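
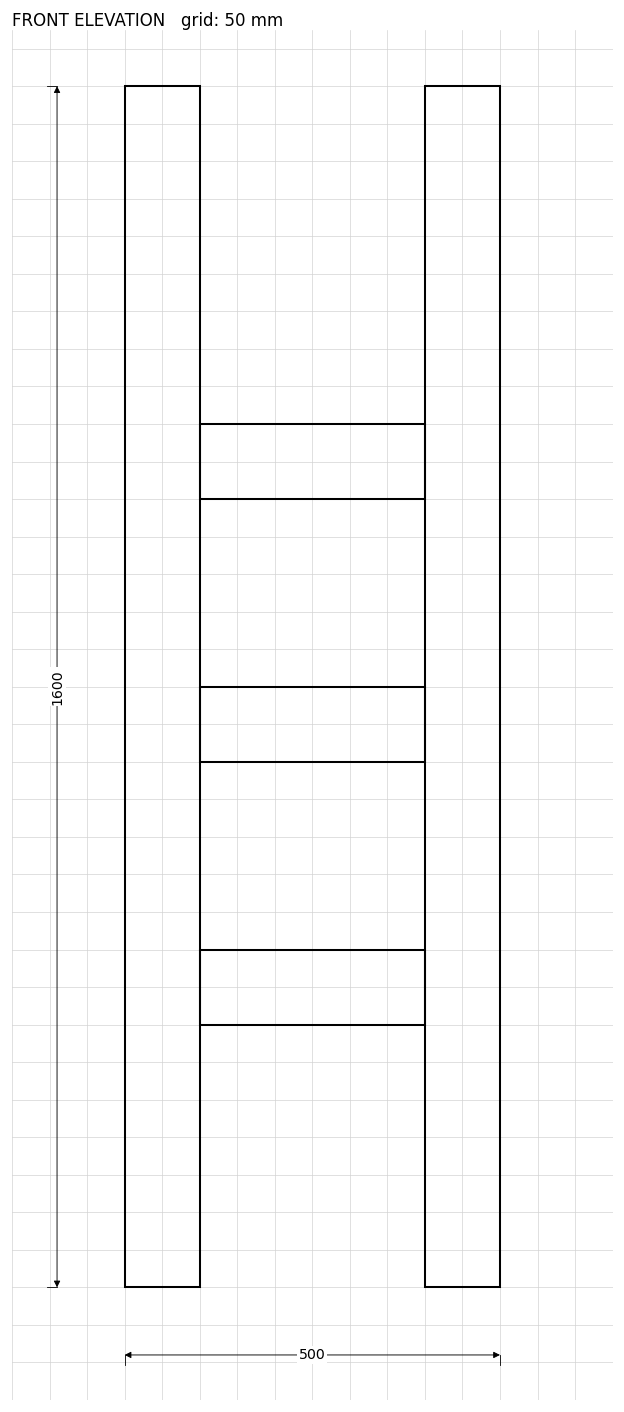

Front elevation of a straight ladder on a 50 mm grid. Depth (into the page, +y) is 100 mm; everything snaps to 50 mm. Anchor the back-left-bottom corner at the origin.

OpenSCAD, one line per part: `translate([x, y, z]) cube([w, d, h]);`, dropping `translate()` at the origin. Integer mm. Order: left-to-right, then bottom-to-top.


cube([100, 100, 1600]);
translate([100, 0, 350]) cube([300, 100, 100]);
translate([100, 0, 700]) cube([300, 100, 100]);
translate([100, 0, 1050]) cube([300, 100, 100]);
translate([400, 0, 0]) cube([100, 100, 1600]);


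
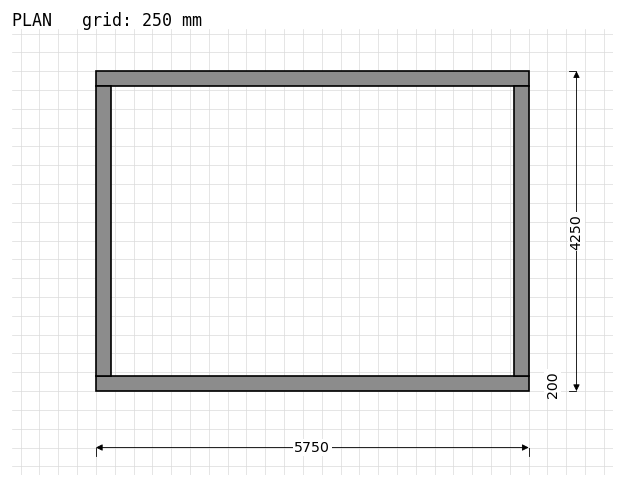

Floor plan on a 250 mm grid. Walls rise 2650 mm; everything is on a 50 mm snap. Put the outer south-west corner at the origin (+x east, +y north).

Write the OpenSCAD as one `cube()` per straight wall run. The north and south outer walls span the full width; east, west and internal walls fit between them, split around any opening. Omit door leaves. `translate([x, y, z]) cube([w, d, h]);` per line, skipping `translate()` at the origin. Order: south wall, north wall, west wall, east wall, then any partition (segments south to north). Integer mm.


cube([5750, 200, 2650]);
translate([0, 4050, 0]) cube([5750, 200, 2650]);
translate([0, 200, 0]) cube([200, 3850, 2650]);
translate([5550, 200, 0]) cube([200, 3850, 2650]);


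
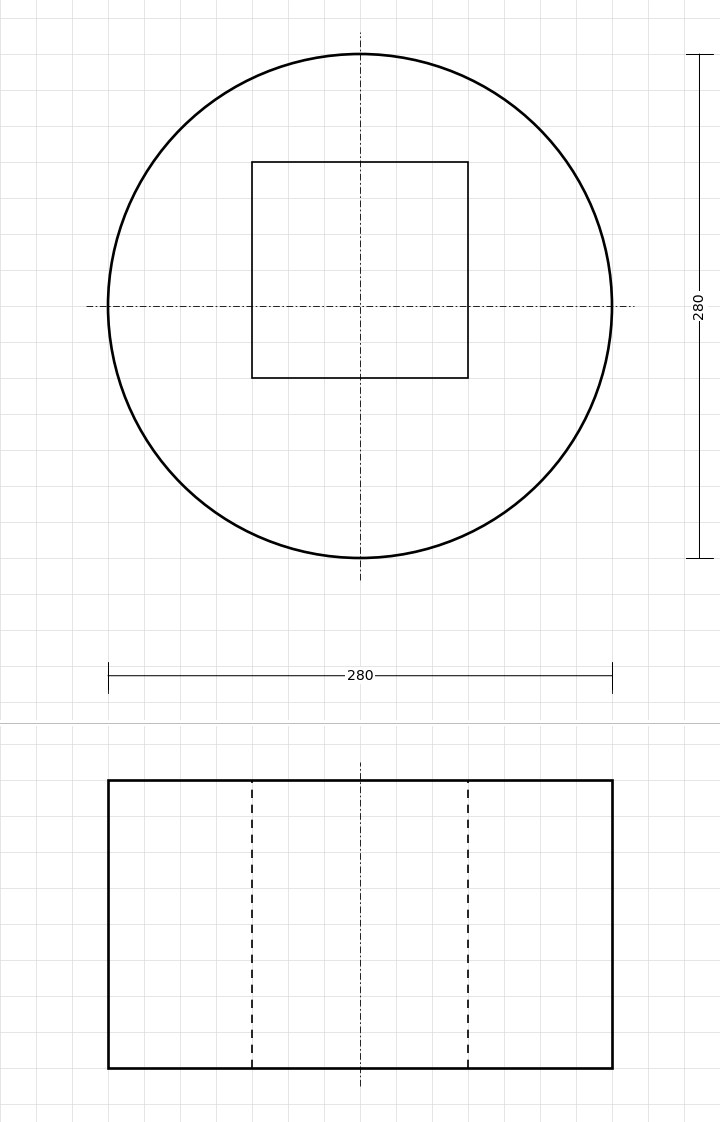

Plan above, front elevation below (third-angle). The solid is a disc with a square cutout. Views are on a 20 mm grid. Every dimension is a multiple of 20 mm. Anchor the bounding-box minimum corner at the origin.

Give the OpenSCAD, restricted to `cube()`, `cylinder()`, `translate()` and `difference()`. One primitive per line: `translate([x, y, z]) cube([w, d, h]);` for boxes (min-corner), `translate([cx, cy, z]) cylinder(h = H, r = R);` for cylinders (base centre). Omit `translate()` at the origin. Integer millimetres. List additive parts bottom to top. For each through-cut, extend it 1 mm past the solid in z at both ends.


difference() {
  translate([140, 140, 0]) cylinder(h = 160, r = 140);
  translate([80, 100, -1]) cube([120, 120, 162]);
}


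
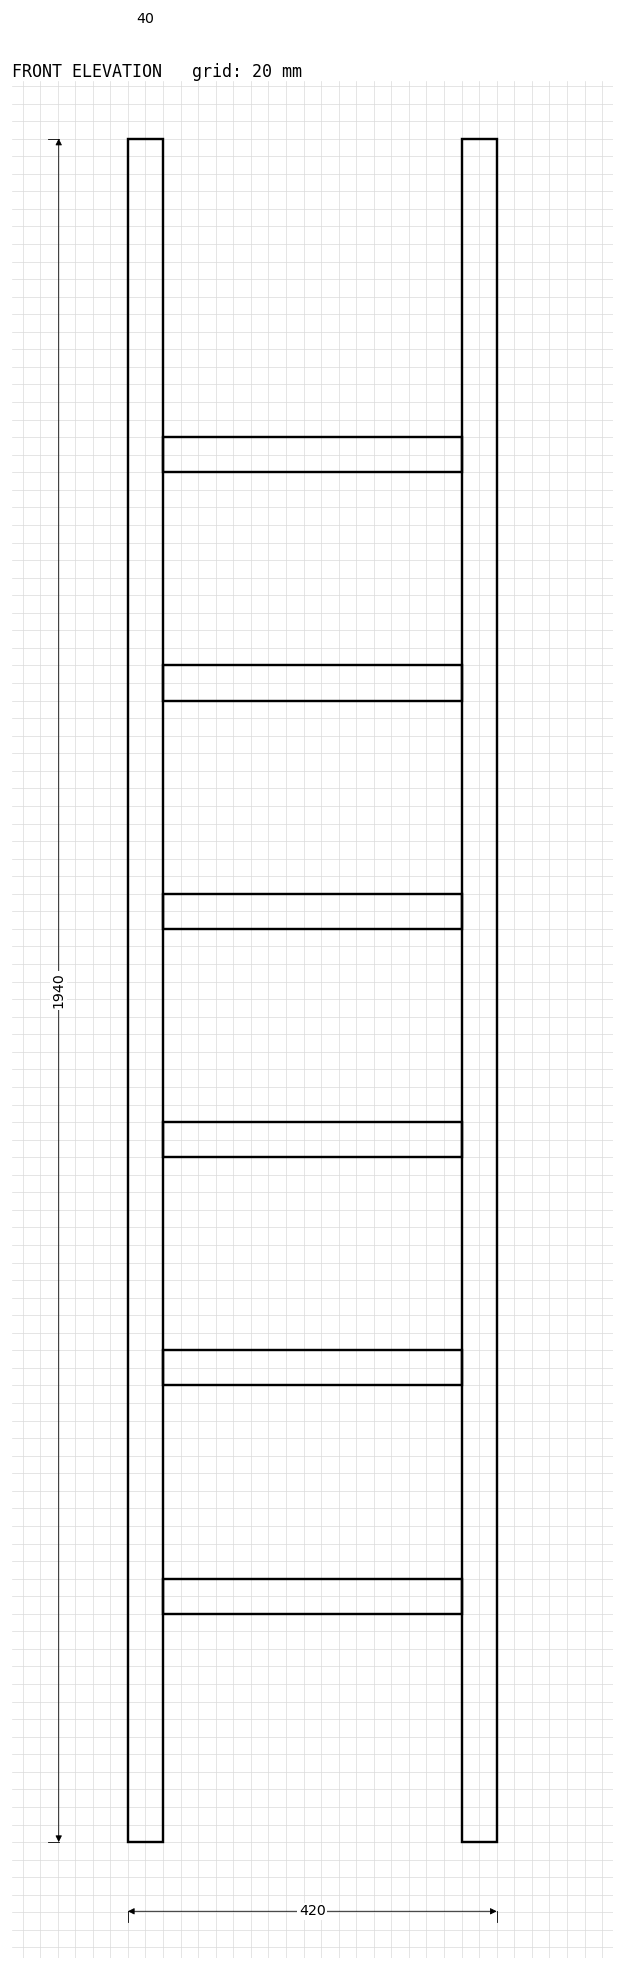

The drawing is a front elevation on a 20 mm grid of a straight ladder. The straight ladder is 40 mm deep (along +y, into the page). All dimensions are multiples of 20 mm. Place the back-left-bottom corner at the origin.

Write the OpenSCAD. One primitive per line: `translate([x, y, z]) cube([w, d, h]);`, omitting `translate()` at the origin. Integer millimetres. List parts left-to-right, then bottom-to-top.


cube([40, 40, 1940]);
translate([40, 0, 260]) cube([340, 40, 40]);
translate([40, 0, 520]) cube([340, 40, 40]);
translate([40, 0, 780]) cube([340, 40, 40]);
translate([40, 0, 1040]) cube([340, 40, 40]);
translate([40, 0, 1300]) cube([340, 40, 40]);
translate([40, 0, 1560]) cube([340, 40, 40]);
translate([380, 0, 0]) cube([40, 40, 1940]);


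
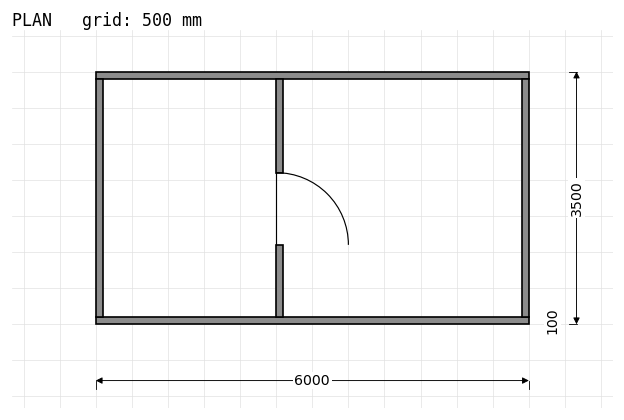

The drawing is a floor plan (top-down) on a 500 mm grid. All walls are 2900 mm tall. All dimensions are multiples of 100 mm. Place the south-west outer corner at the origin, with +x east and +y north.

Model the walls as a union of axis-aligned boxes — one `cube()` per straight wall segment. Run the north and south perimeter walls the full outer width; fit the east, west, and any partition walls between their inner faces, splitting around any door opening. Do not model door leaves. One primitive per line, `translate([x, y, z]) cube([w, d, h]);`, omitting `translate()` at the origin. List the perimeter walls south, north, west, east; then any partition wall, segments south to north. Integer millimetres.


cube([6000, 100, 2900]);
translate([0, 3400, 0]) cube([6000, 100, 2900]);
translate([0, 100, 0]) cube([100, 3300, 2900]);
translate([5900, 100, 0]) cube([100, 3300, 2900]);
translate([2500, 100, 0]) cube([100, 1000, 2900]);
translate([2500, 2100, 0]) cube([100, 1300, 2900]);


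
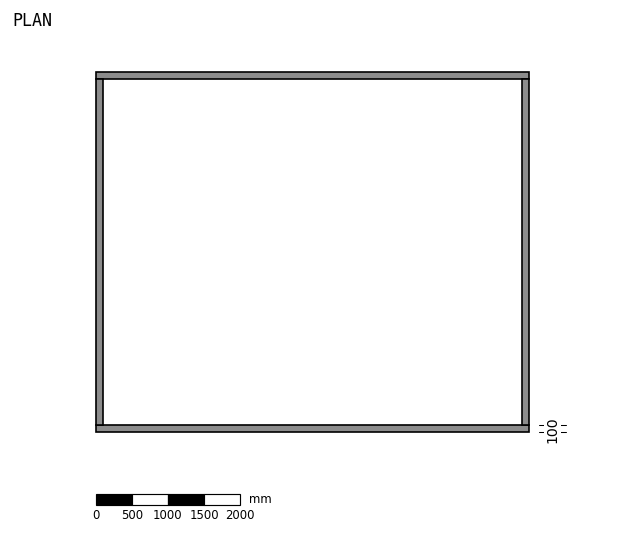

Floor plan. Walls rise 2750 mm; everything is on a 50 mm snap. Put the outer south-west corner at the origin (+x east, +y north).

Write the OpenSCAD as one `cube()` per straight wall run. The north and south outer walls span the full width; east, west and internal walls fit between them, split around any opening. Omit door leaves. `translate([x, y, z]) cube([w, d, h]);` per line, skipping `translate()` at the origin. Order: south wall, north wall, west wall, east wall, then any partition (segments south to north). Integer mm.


cube([6000, 100, 2750]);
translate([0, 4900, 0]) cube([6000, 100, 2750]);
translate([0, 100, 0]) cube([100, 4800, 2750]);
translate([5900, 100, 0]) cube([100, 4800, 2750]);


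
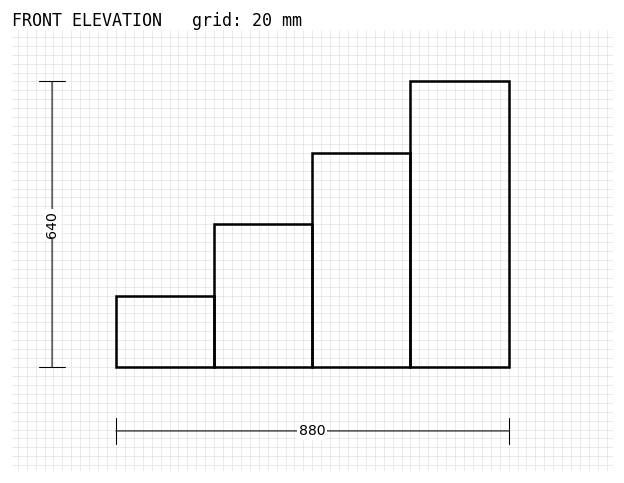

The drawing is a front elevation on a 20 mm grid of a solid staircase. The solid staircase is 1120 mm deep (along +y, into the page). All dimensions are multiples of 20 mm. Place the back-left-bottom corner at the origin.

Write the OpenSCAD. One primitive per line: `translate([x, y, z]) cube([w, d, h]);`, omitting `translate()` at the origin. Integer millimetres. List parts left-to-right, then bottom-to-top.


cube([220, 1120, 160]);
translate([220, 0, 0]) cube([220, 1120, 320]);
translate([440, 0, 0]) cube([220, 1120, 480]);
translate([660, 0, 0]) cube([220, 1120, 640]);


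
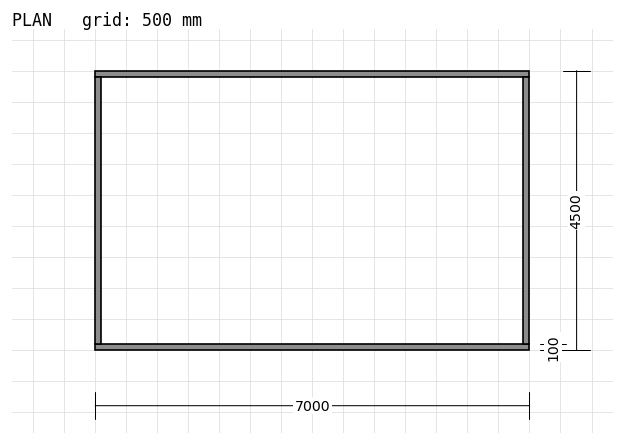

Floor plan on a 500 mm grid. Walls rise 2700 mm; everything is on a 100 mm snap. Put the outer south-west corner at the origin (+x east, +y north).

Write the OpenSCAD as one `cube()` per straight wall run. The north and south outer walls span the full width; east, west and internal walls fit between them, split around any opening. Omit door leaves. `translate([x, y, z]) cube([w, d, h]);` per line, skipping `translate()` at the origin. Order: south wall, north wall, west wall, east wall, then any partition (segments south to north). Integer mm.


cube([7000, 100, 2700]);
translate([0, 4400, 0]) cube([7000, 100, 2700]);
translate([0, 100, 0]) cube([100, 4300, 2700]);
translate([6900, 100, 0]) cube([100, 4300, 2700]);


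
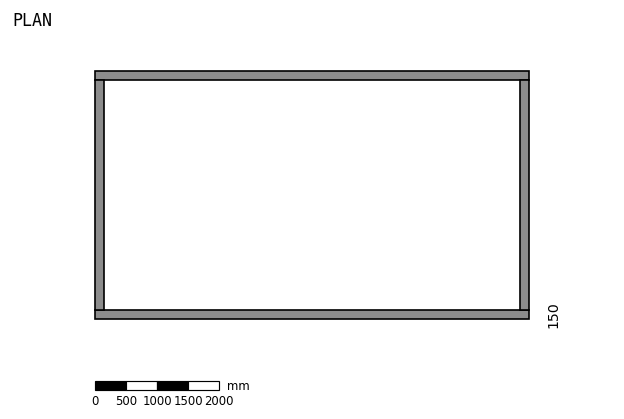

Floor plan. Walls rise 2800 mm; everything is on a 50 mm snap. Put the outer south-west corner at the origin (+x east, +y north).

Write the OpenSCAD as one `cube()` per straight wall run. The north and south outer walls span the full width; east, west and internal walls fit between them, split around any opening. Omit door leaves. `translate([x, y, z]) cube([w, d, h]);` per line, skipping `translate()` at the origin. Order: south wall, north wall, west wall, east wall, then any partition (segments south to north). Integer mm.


cube([7000, 150, 2800]);
translate([0, 3850, 0]) cube([7000, 150, 2800]);
translate([0, 150, 0]) cube([150, 3700, 2800]);
translate([6850, 150, 0]) cube([150, 3700, 2800]);


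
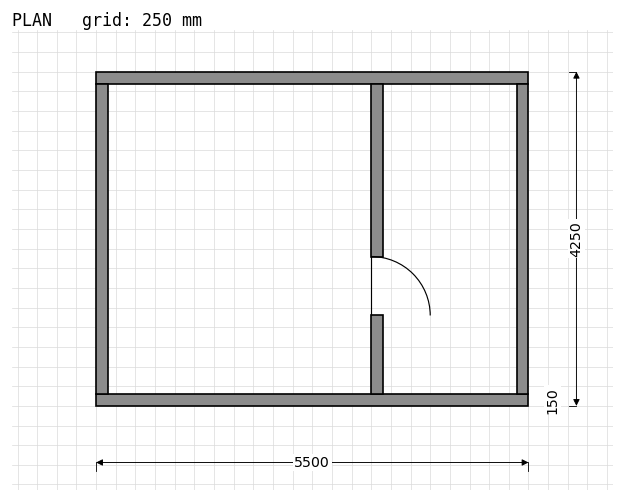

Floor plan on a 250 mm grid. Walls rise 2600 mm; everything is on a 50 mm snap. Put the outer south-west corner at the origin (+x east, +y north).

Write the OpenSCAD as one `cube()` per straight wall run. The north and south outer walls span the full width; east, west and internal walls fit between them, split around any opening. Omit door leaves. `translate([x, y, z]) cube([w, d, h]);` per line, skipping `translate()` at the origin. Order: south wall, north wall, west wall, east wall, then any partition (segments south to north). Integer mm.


cube([5500, 150, 2600]);
translate([0, 4100, 0]) cube([5500, 150, 2600]);
translate([0, 150, 0]) cube([150, 3950, 2600]);
translate([5350, 150, 0]) cube([150, 3950, 2600]);
translate([3500, 150, 0]) cube([150, 1000, 2600]);
translate([3500, 1900, 0]) cube([150, 2200, 2600]);


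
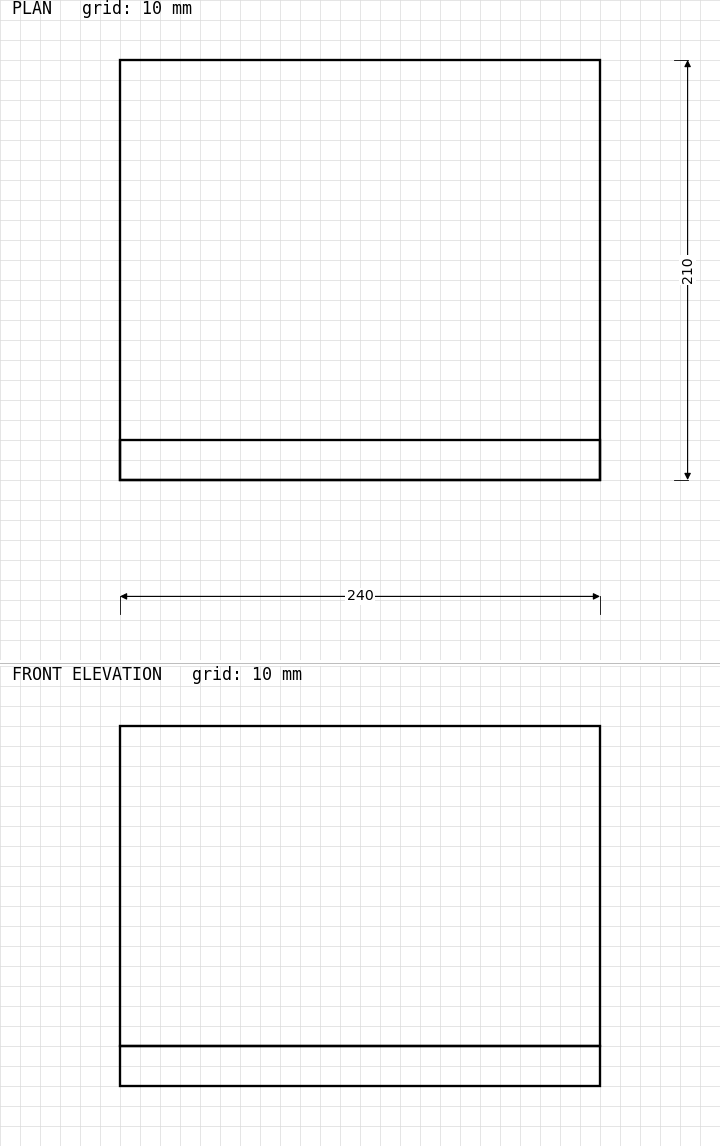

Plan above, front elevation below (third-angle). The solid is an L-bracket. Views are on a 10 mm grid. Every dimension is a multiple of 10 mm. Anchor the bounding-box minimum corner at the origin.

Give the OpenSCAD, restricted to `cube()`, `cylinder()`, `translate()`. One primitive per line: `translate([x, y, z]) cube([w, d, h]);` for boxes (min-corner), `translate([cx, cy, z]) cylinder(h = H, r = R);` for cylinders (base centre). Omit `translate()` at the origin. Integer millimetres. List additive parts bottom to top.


cube([240, 210, 20]);
translate([0, 0, 20]) cube([240, 20, 160]);


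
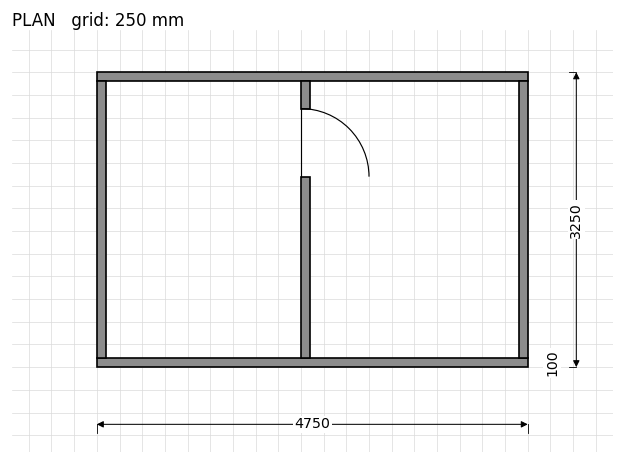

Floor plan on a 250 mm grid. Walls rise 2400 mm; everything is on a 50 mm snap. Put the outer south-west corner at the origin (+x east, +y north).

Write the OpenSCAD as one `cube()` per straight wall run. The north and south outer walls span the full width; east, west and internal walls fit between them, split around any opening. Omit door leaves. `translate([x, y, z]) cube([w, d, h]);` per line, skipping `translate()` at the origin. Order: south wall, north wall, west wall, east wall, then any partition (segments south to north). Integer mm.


cube([4750, 100, 2400]);
translate([0, 3150, 0]) cube([4750, 100, 2400]);
translate([0, 100, 0]) cube([100, 3050, 2400]);
translate([4650, 100, 0]) cube([100, 3050, 2400]);
translate([2250, 100, 0]) cube([100, 2000, 2400]);
translate([2250, 2850, 0]) cube([100, 300, 2400]);


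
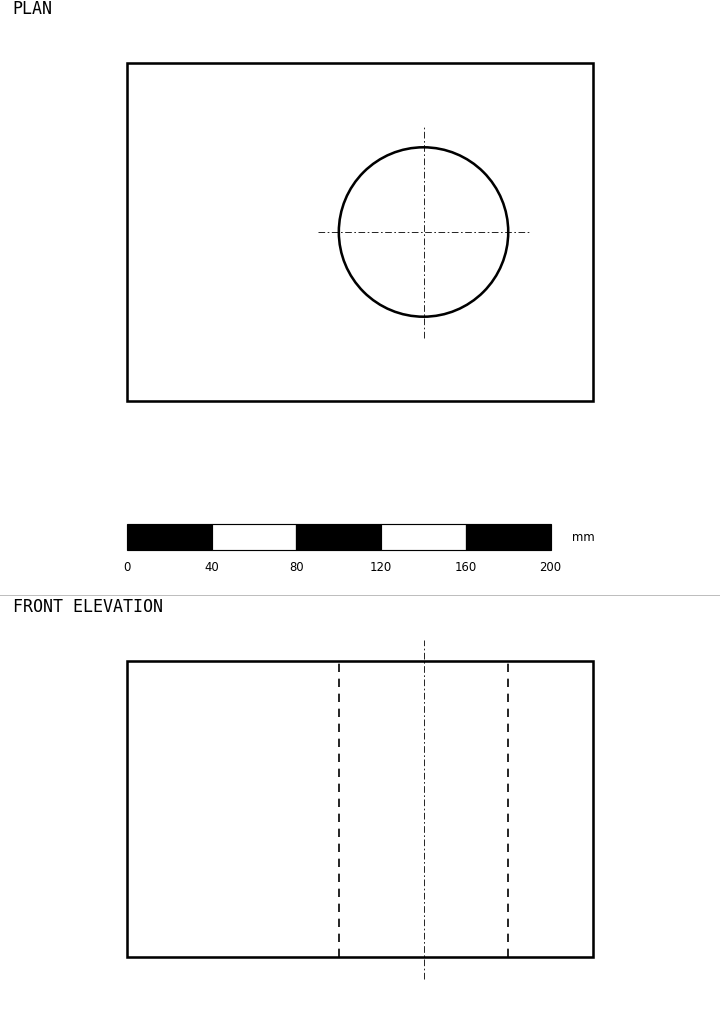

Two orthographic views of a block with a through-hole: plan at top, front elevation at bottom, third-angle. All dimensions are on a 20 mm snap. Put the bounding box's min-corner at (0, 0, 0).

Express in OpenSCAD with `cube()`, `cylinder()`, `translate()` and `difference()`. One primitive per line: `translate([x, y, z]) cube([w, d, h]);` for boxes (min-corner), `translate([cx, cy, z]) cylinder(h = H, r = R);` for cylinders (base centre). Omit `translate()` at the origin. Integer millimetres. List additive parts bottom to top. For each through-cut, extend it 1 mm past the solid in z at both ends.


difference() {
  cube([220, 160, 140]);
  translate([140, 80, -1]) cylinder(h = 142, r = 40);
}


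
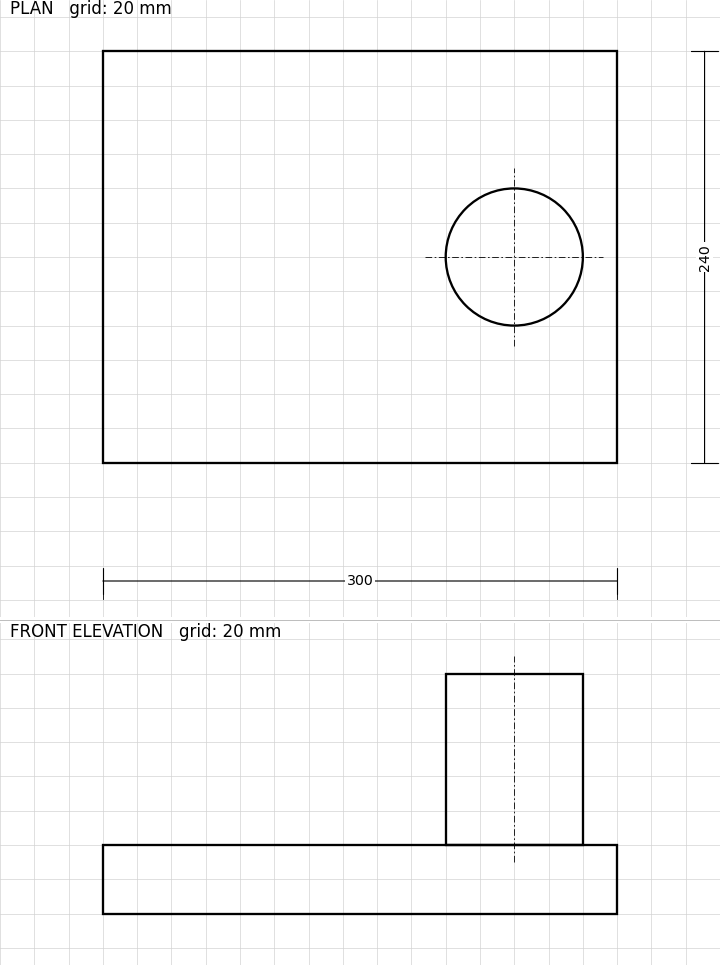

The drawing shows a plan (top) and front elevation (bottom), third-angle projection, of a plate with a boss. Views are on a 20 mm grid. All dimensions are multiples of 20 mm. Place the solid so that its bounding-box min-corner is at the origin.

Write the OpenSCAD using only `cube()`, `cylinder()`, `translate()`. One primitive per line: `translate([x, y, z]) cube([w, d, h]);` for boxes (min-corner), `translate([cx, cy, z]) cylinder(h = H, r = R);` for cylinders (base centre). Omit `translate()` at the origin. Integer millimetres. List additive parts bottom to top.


cube([300, 240, 40]);
translate([240, 120, 40]) cylinder(h = 100, r = 40);


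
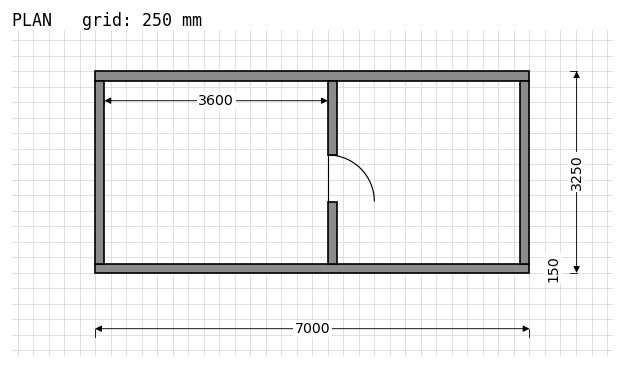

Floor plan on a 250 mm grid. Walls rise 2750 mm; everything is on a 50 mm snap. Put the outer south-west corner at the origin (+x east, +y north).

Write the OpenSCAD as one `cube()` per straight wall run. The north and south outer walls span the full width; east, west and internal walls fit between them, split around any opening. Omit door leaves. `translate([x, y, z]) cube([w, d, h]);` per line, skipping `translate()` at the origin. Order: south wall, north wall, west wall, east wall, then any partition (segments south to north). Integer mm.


cube([7000, 150, 2750]);
translate([0, 3100, 0]) cube([7000, 150, 2750]);
translate([0, 150, 0]) cube([150, 2950, 2750]);
translate([6850, 150, 0]) cube([150, 2950, 2750]);
translate([3750, 150, 0]) cube([150, 1000, 2750]);
translate([3750, 1900, 0]) cube([150, 1200, 2750]);


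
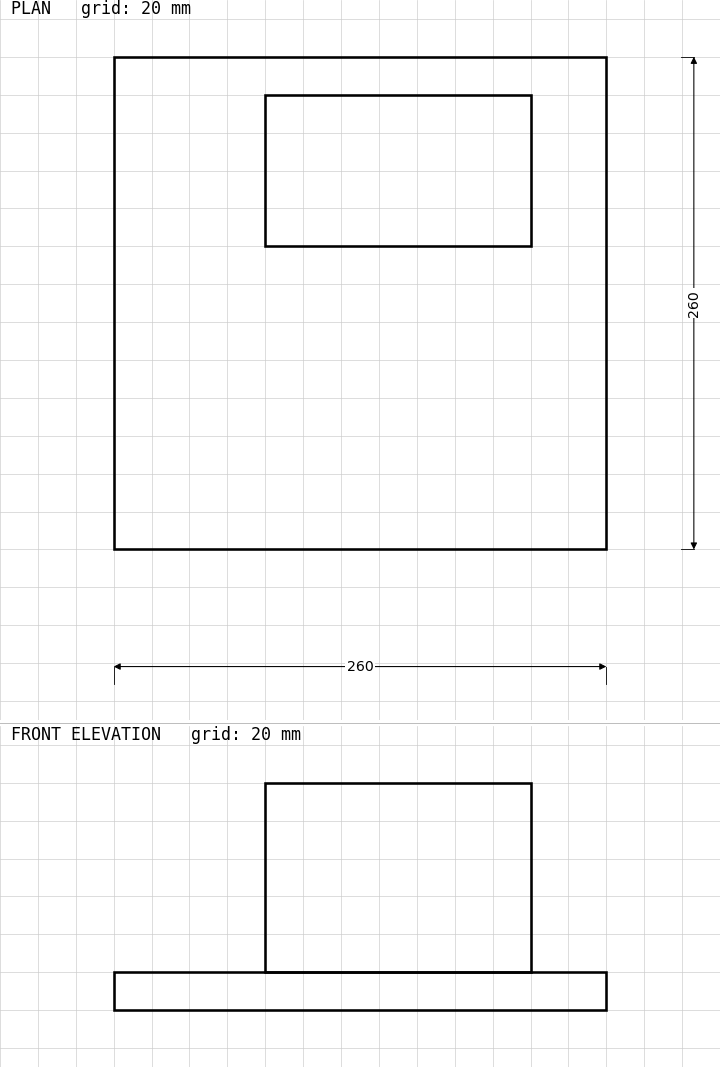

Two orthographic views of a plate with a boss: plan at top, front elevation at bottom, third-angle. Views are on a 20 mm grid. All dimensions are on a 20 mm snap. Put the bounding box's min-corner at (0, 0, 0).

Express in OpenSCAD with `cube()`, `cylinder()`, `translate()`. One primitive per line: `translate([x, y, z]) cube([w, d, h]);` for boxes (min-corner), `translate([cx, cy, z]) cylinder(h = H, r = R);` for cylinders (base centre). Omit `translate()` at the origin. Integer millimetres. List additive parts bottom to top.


cube([260, 260, 20]);
translate([80, 160, 20]) cube([140, 80, 100]);


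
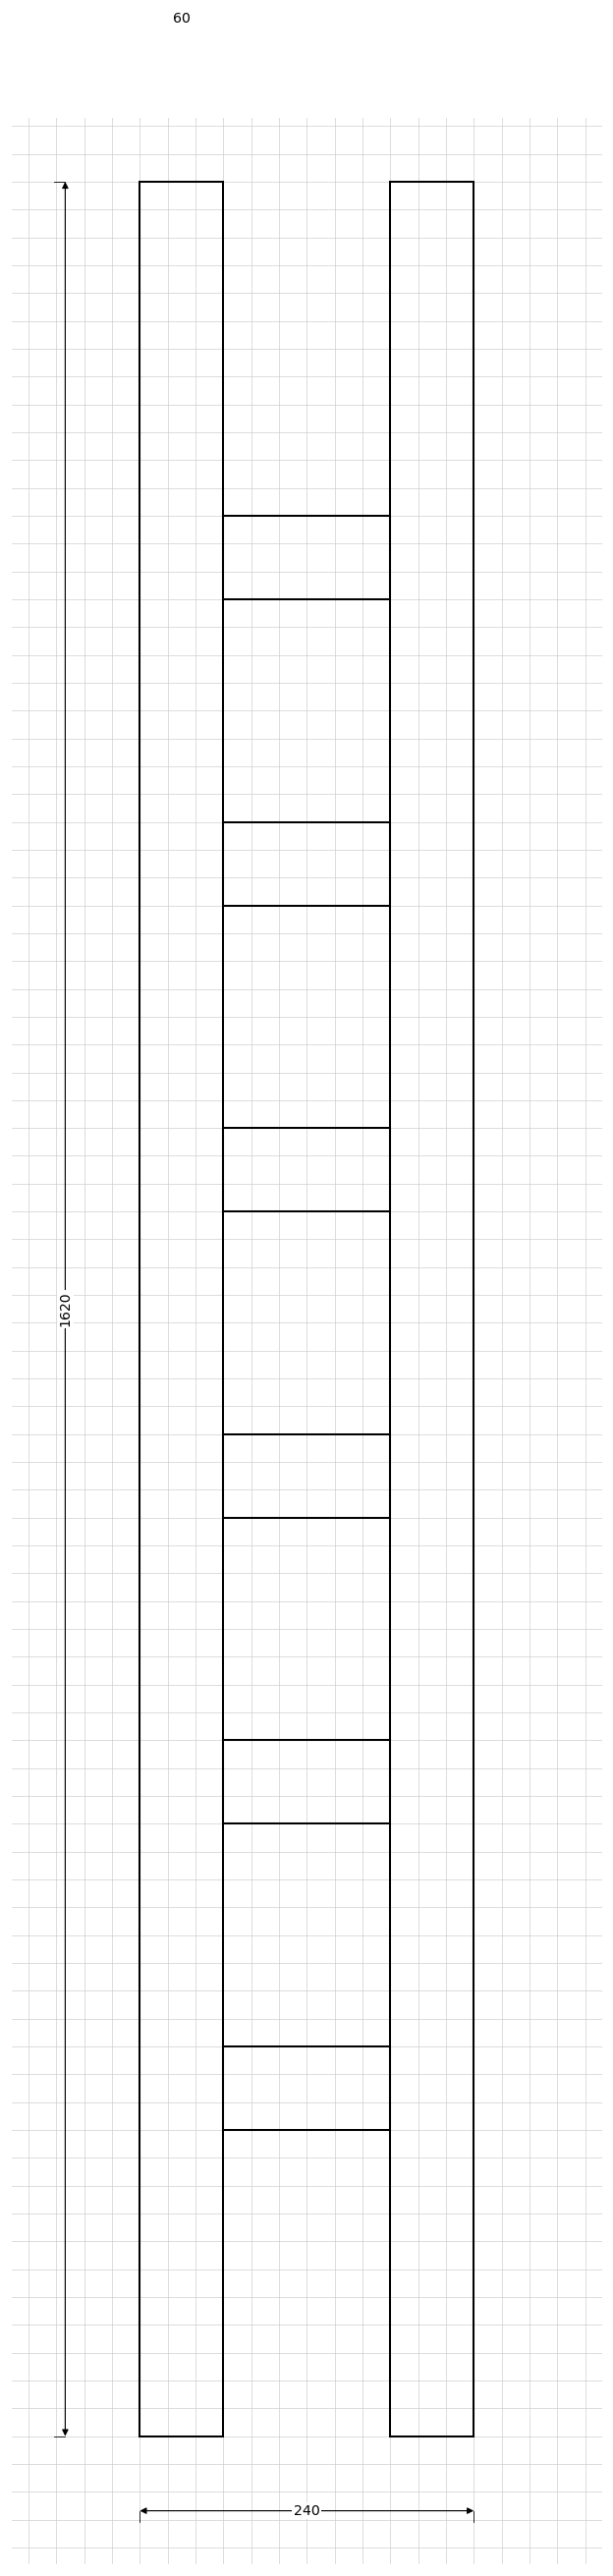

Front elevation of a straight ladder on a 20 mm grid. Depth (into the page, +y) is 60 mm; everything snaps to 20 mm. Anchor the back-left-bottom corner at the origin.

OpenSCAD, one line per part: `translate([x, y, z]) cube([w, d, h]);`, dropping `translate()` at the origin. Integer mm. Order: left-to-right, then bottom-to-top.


cube([60, 60, 1620]);
translate([60, 0, 220]) cube([120, 60, 60]);
translate([60, 0, 440]) cube([120, 60, 60]);
translate([60, 0, 660]) cube([120, 60, 60]);
translate([60, 0, 880]) cube([120, 60, 60]);
translate([60, 0, 1100]) cube([120, 60, 60]);
translate([60, 0, 1320]) cube([120, 60, 60]);
translate([180, 0, 0]) cube([60, 60, 1620]);


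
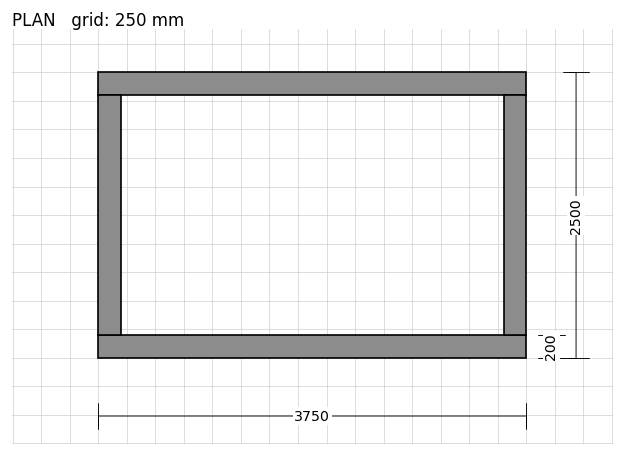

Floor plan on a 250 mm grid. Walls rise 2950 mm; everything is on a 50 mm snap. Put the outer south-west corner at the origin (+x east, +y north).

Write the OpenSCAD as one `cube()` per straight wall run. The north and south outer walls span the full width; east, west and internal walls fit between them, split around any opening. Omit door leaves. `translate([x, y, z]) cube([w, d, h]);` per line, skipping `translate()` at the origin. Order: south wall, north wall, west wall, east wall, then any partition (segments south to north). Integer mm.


cube([3750, 200, 2950]);
translate([0, 2300, 0]) cube([3750, 200, 2950]);
translate([0, 200, 0]) cube([200, 2100, 2950]);
translate([3550, 200, 0]) cube([200, 2100, 2950]);


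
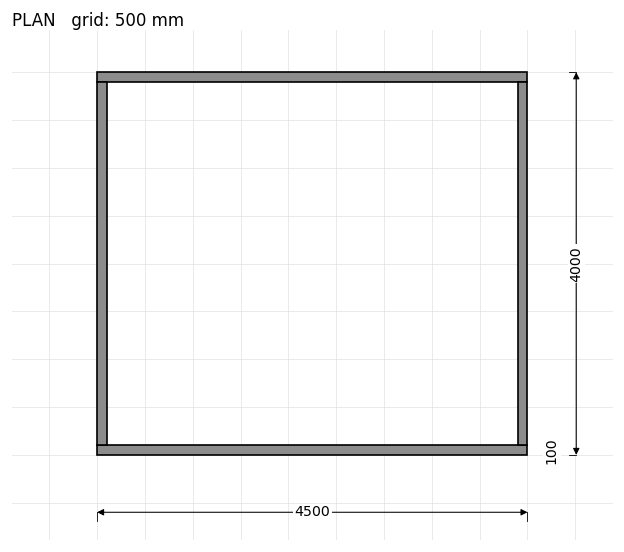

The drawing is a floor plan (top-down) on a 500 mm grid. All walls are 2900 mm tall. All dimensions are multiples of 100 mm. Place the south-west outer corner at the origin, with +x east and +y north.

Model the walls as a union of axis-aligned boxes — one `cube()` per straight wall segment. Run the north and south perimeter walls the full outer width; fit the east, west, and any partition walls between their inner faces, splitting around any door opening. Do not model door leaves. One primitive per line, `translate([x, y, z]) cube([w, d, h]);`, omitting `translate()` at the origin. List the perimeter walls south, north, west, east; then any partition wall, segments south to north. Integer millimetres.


cube([4500, 100, 2900]);
translate([0, 3900, 0]) cube([4500, 100, 2900]);
translate([0, 100, 0]) cube([100, 3800, 2900]);
translate([4400, 100, 0]) cube([100, 3800, 2900]);


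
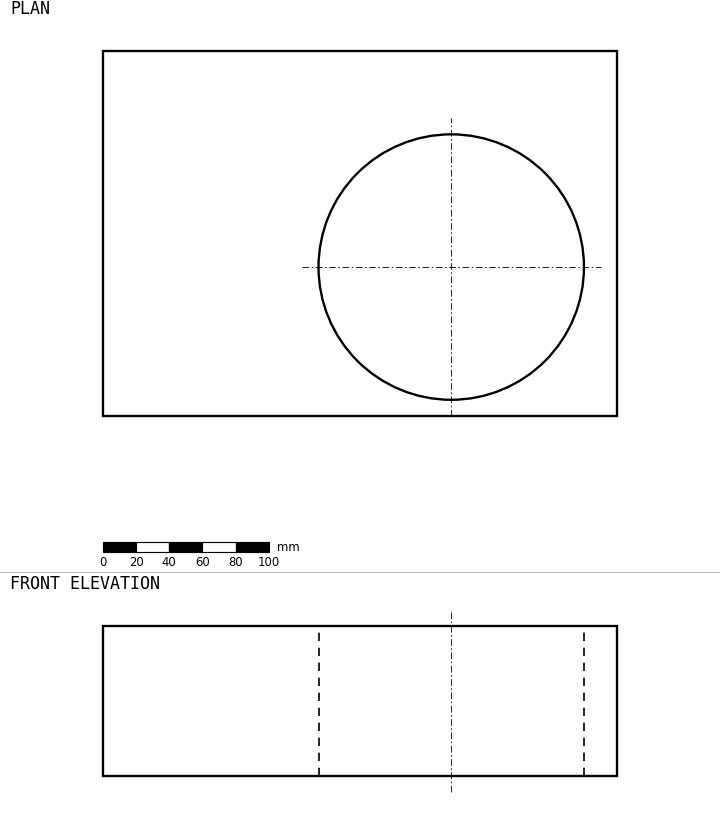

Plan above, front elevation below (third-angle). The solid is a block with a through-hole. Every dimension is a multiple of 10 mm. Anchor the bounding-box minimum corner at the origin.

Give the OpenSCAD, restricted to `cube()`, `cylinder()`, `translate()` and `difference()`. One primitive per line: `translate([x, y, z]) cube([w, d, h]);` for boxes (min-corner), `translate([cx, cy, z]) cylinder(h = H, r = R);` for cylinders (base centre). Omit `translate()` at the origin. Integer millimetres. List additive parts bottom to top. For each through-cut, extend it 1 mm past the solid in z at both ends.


difference() {
  cube([310, 220, 90]);
  translate([210, 90, -1]) cylinder(h = 92, r = 80);
}


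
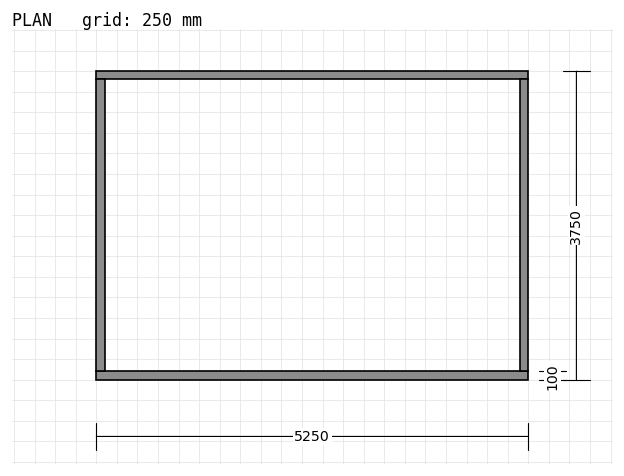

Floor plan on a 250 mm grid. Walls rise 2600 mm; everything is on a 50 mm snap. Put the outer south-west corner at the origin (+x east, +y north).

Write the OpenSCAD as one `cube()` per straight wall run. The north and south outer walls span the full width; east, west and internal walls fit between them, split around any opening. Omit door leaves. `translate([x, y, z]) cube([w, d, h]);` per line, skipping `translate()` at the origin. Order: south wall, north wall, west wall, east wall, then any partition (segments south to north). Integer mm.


cube([5250, 100, 2600]);
translate([0, 3650, 0]) cube([5250, 100, 2600]);
translate([0, 100, 0]) cube([100, 3550, 2600]);
translate([5150, 100, 0]) cube([100, 3550, 2600]);


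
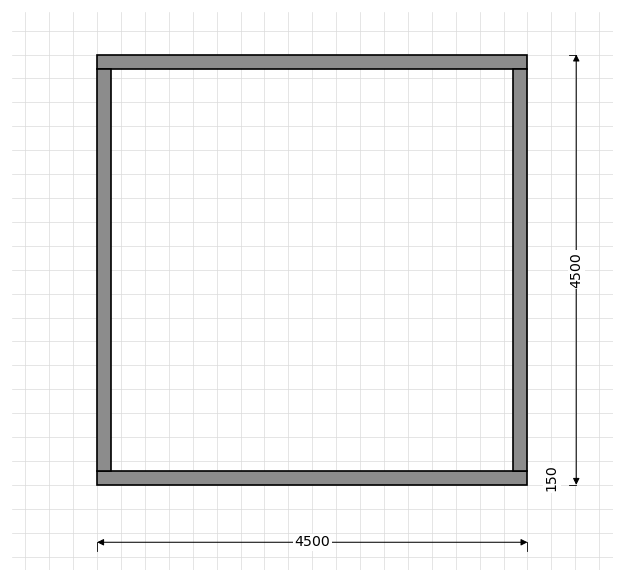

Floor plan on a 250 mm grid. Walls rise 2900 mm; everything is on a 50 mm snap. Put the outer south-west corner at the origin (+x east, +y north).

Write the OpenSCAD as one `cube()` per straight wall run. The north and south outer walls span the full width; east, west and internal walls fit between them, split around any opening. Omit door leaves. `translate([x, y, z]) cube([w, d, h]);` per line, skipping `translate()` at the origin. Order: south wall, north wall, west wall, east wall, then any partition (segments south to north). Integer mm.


cube([4500, 150, 2900]);
translate([0, 4350, 0]) cube([4500, 150, 2900]);
translate([0, 150, 0]) cube([150, 4200, 2900]);
translate([4350, 150, 0]) cube([150, 4200, 2900]);


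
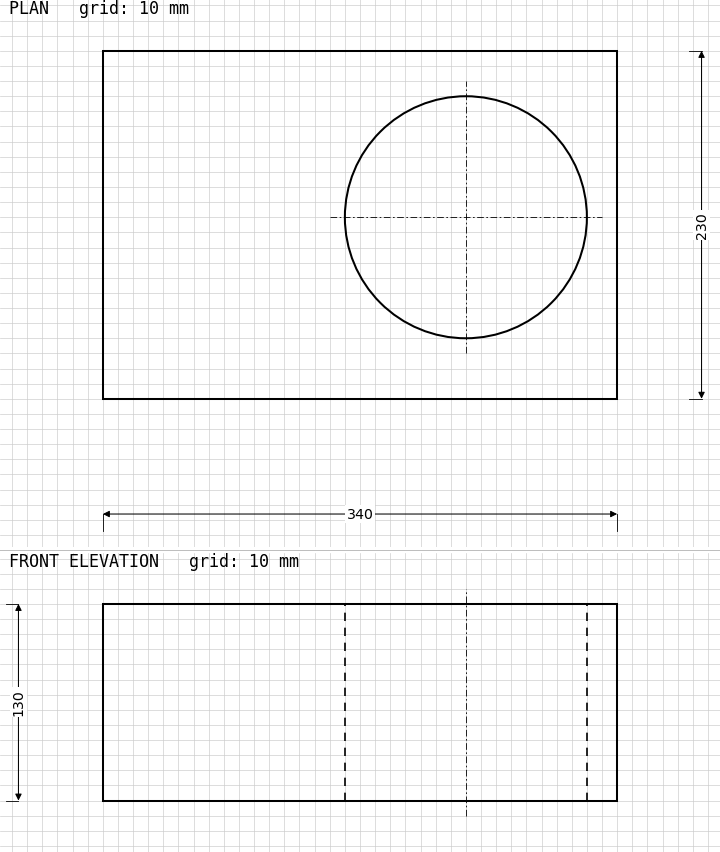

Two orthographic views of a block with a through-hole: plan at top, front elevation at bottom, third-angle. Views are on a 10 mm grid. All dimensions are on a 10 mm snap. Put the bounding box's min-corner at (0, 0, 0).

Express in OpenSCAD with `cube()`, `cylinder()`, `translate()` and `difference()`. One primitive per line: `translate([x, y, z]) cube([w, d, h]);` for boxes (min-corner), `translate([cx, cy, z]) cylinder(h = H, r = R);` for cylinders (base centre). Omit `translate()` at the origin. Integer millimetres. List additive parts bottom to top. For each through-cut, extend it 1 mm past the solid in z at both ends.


difference() {
  cube([340, 230, 130]);
  translate([240, 120, -1]) cylinder(h = 132, r = 80);
}


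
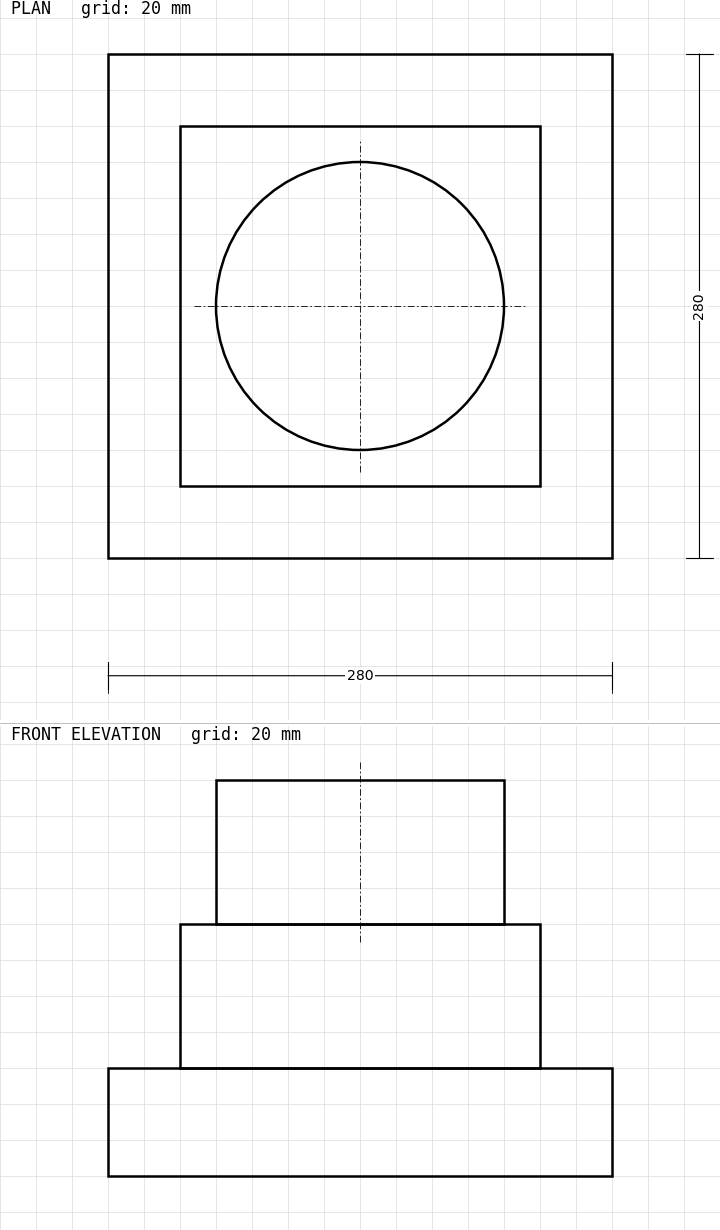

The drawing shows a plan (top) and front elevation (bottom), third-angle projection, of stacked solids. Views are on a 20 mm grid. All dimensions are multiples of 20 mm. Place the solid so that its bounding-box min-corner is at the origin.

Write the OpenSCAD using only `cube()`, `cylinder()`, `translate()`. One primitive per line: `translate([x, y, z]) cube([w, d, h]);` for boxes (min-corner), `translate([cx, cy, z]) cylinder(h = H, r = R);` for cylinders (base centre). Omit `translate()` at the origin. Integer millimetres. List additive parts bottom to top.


cube([280, 280, 60]);
translate([40, 40, 60]) cube([200, 200, 80]);
translate([140, 140, 140]) cylinder(h = 80, r = 80);


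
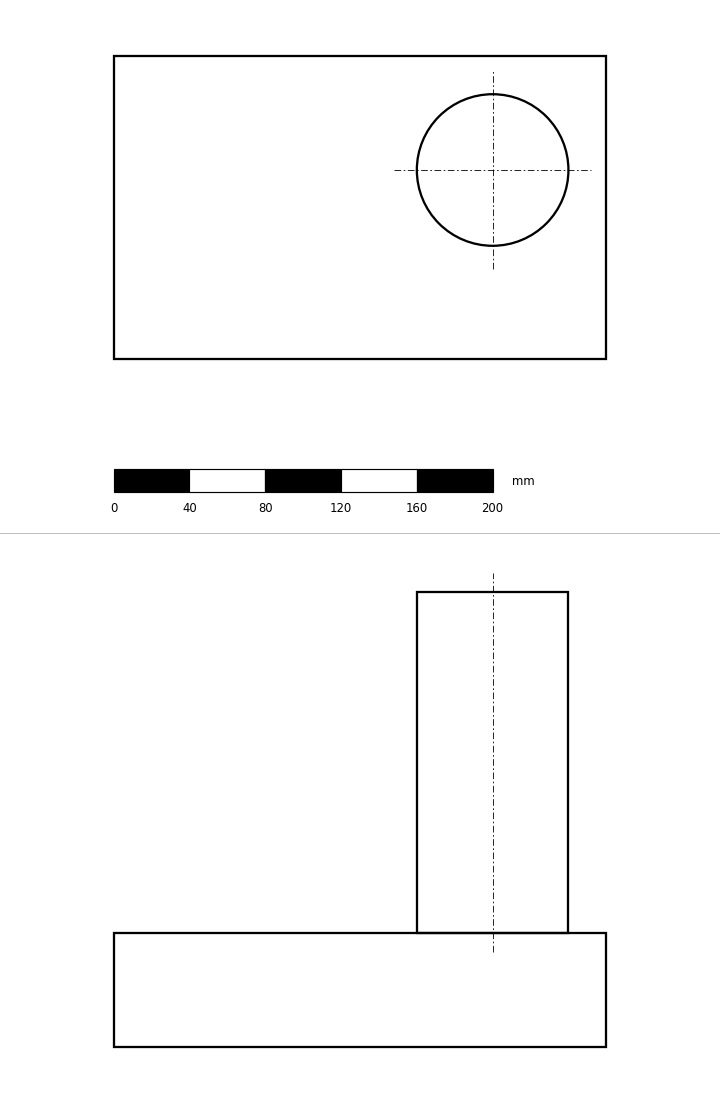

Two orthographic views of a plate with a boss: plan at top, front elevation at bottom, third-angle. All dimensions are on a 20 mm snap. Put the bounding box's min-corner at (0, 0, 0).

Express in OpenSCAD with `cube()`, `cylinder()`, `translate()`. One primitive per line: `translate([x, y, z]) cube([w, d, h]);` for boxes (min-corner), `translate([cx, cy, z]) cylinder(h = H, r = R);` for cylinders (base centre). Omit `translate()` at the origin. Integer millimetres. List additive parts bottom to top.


cube([260, 160, 60]);
translate([200, 100, 60]) cylinder(h = 180, r = 40);


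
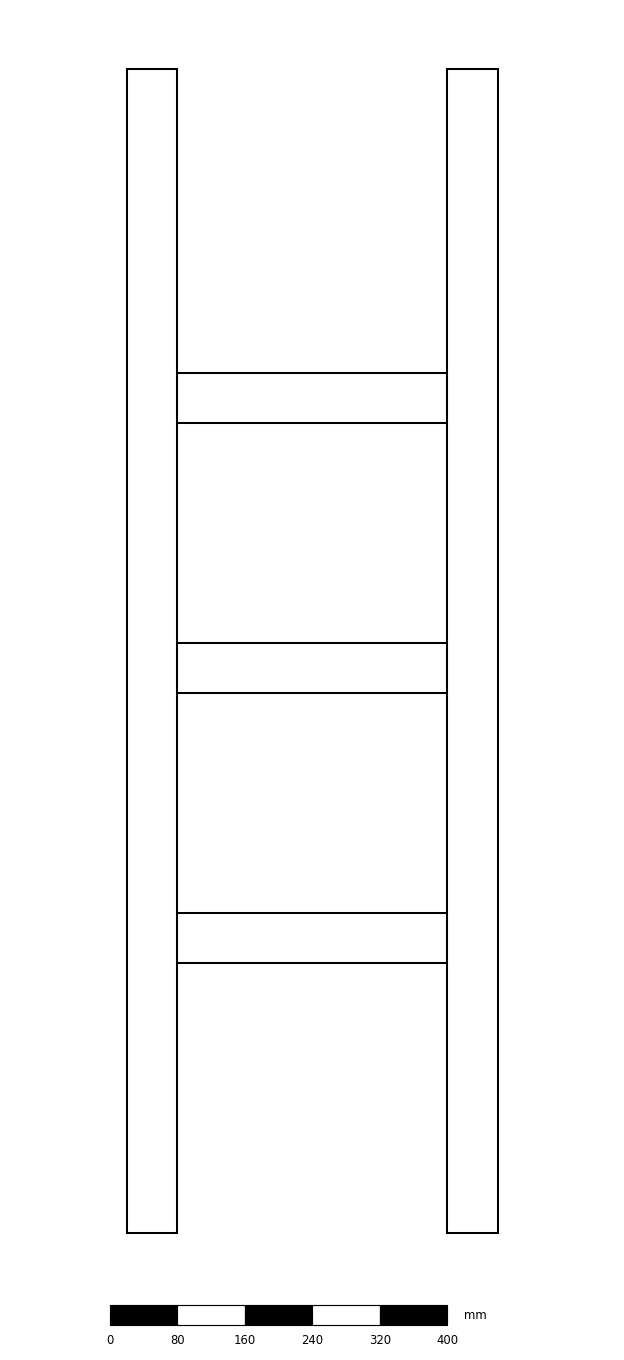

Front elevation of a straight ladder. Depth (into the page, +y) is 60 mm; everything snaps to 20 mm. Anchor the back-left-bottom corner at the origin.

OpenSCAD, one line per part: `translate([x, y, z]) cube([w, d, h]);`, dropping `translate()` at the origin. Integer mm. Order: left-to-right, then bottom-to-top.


cube([60, 60, 1380]);
translate([60, 0, 320]) cube([320, 60, 60]);
translate([60, 0, 640]) cube([320, 60, 60]);
translate([60, 0, 960]) cube([320, 60, 60]);
translate([380, 0, 0]) cube([60, 60, 1380]);


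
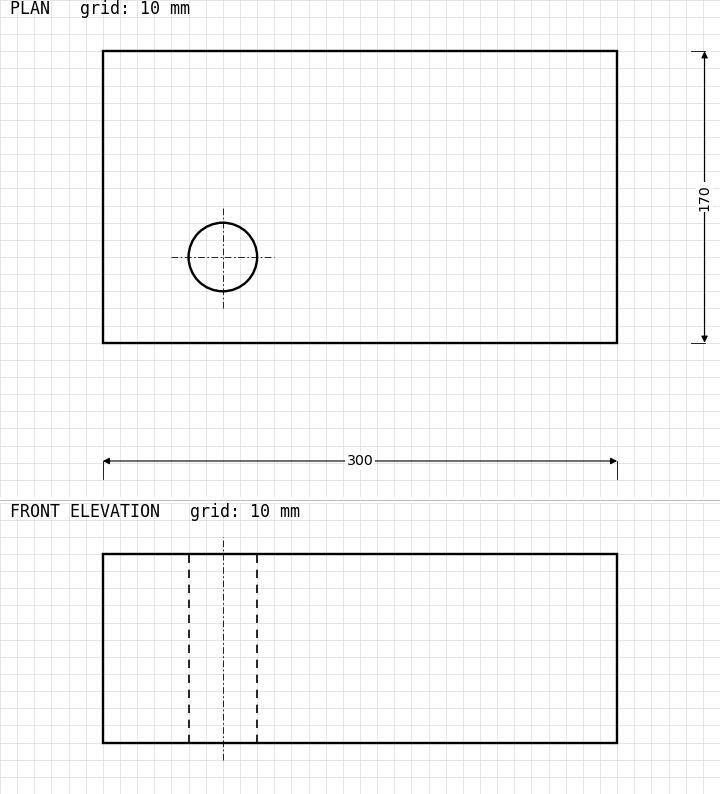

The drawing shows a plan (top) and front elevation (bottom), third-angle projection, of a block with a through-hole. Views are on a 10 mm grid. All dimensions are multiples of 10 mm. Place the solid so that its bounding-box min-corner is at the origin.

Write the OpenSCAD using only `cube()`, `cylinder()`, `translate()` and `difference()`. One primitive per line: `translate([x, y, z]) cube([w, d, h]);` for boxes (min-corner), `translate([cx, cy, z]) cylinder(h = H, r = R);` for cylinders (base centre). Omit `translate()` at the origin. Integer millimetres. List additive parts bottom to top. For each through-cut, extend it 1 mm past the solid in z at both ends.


difference() {
  cube([300, 170, 110]);
  translate([70, 50, -1]) cylinder(h = 112, r = 20);
}


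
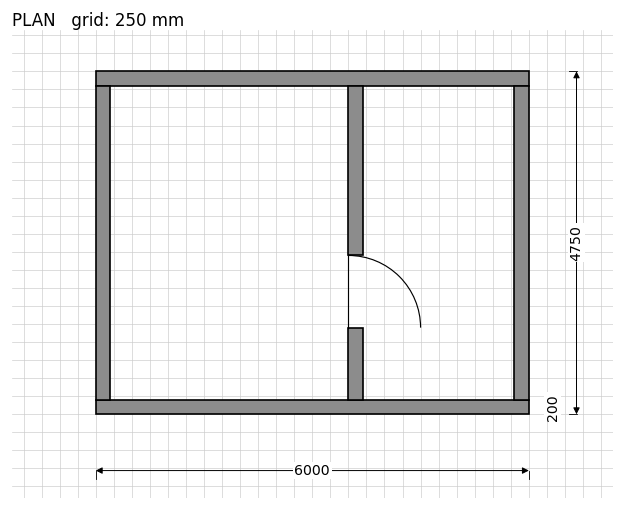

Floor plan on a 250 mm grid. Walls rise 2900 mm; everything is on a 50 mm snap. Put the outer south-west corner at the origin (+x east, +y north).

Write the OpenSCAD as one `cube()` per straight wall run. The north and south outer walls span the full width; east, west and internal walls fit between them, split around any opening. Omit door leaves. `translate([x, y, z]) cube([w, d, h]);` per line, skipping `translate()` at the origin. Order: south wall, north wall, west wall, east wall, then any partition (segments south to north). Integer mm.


cube([6000, 200, 2900]);
translate([0, 4550, 0]) cube([6000, 200, 2900]);
translate([0, 200, 0]) cube([200, 4350, 2900]);
translate([5800, 200, 0]) cube([200, 4350, 2900]);
translate([3500, 200, 0]) cube([200, 1000, 2900]);
translate([3500, 2200, 0]) cube([200, 2350, 2900]);


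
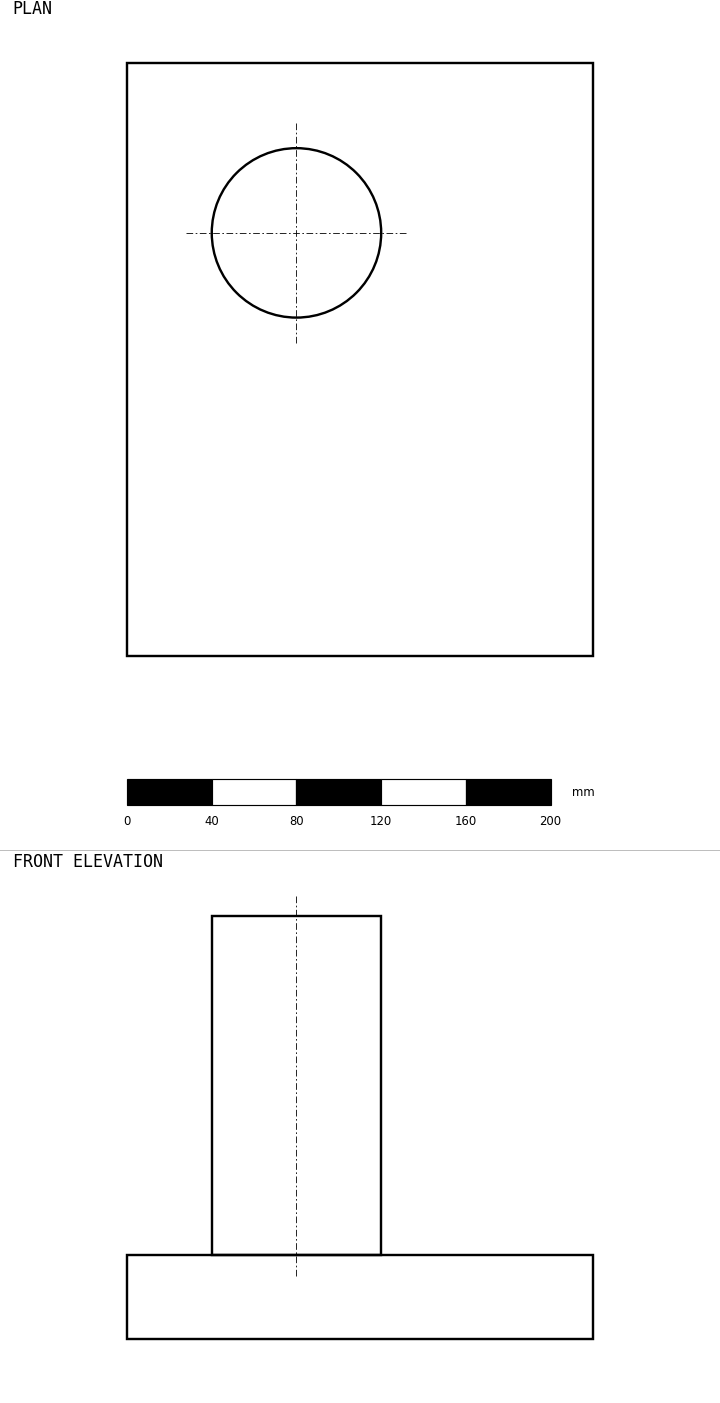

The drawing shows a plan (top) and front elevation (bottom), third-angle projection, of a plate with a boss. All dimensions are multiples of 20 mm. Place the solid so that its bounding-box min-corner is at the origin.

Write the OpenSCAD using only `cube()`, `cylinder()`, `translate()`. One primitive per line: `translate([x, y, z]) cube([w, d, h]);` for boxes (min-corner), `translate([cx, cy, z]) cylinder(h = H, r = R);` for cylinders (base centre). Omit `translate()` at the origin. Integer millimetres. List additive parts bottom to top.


cube([220, 280, 40]);
translate([80, 200, 40]) cylinder(h = 160, r = 40);


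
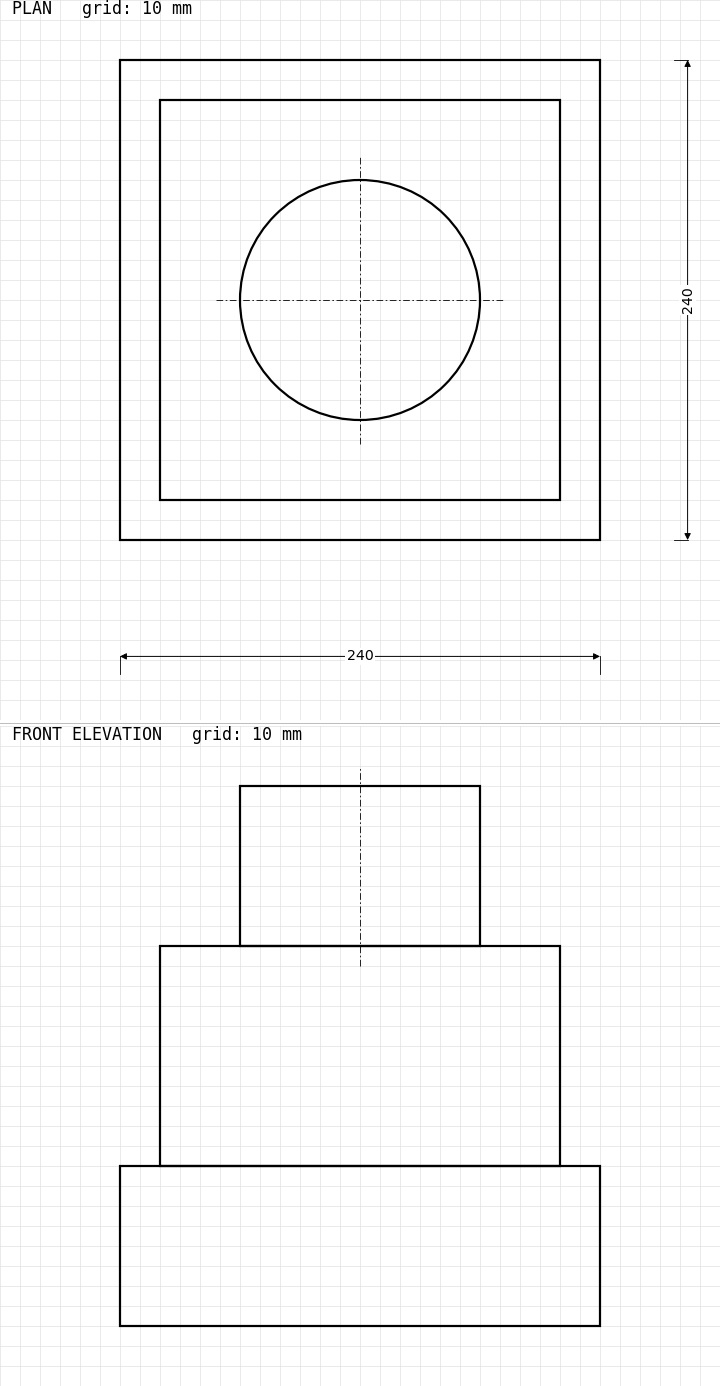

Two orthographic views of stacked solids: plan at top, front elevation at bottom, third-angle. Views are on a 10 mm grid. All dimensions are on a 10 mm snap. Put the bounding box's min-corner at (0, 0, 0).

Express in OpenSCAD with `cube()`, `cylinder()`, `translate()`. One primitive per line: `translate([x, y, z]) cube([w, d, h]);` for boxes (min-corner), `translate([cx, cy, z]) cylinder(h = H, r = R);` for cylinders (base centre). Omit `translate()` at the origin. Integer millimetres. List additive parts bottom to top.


cube([240, 240, 80]);
translate([20, 20, 80]) cube([200, 200, 110]);
translate([120, 120, 190]) cylinder(h = 80, r = 60);


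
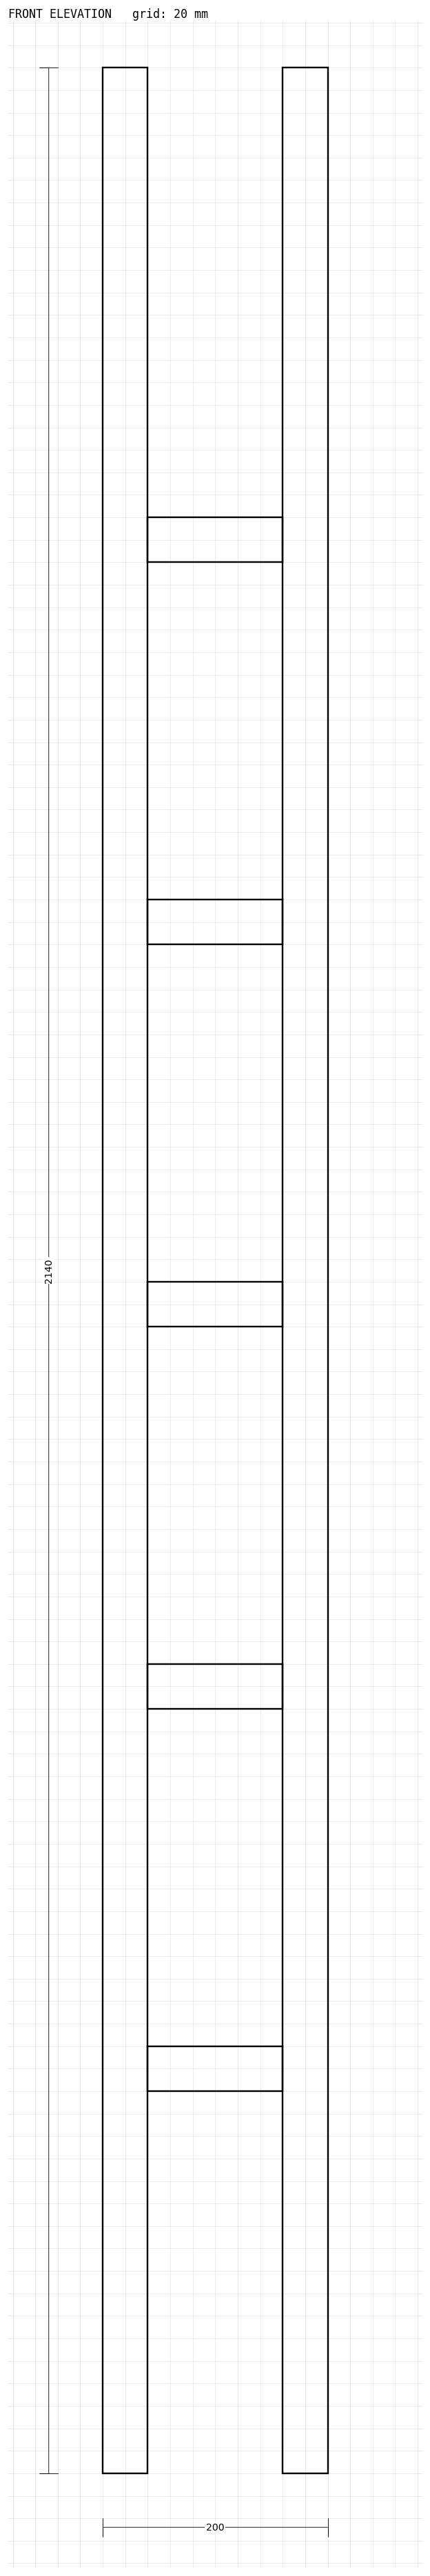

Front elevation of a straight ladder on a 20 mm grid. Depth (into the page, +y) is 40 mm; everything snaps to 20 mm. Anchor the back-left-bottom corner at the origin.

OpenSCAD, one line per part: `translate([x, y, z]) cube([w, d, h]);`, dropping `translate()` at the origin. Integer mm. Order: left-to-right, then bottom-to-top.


cube([40, 40, 2140]);
translate([40, 0, 340]) cube([120, 40, 40]);
translate([40, 0, 680]) cube([120, 40, 40]);
translate([40, 0, 1020]) cube([120, 40, 40]);
translate([40, 0, 1360]) cube([120, 40, 40]);
translate([40, 0, 1700]) cube([120, 40, 40]);
translate([160, 0, 0]) cube([40, 40, 2140]);


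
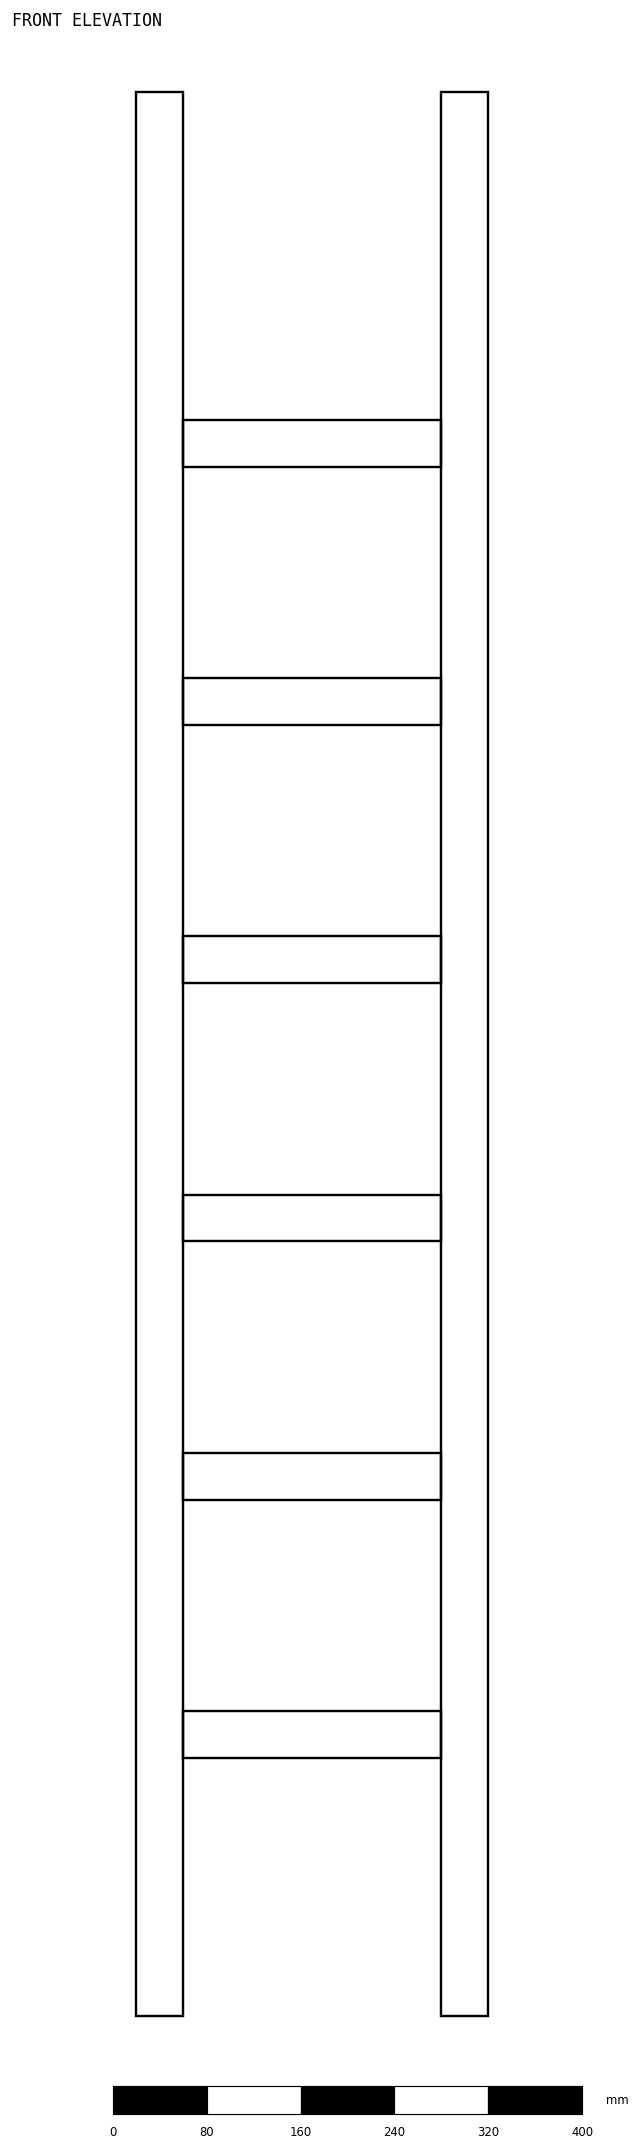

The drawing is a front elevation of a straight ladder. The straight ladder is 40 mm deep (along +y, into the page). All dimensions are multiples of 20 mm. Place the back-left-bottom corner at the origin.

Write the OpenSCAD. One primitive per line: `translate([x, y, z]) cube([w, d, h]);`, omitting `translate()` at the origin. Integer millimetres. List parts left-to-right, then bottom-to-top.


cube([40, 40, 1640]);
translate([40, 0, 220]) cube([220, 40, 40]);
translate([40, 0, 440]) cube([220, 40, 40]);
translate([40, 0, 660]) cube([220, 40, 40]);
translate([40, 0, 880]) cube([220, 40, 40]);
translate([40, 0, 1100]) cube([220, 40, 40]);
translate([40, 0, 1320]) cube([220, 40, 40]);
translate([260, 0, 0]) cube([40, 40, 1640]);


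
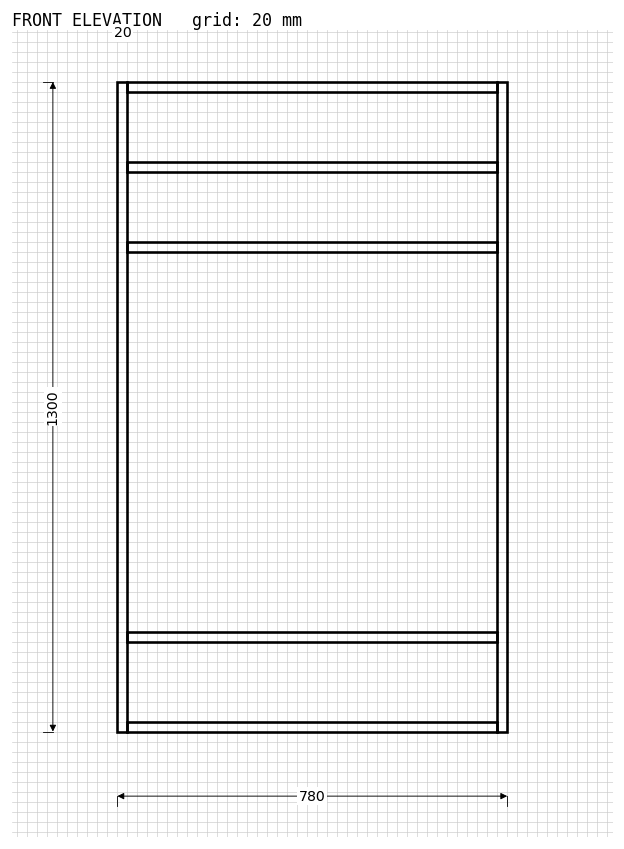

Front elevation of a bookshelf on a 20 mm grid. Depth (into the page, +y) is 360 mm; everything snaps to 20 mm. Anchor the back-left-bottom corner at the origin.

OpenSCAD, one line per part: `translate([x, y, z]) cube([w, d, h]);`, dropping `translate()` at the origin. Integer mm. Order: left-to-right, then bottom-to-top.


cube([20, 360, 1300]);
translate([20, 0, 0]) cube([740, 360, 20]);
translate([20, 0, 180]) cube([740, 360, 20]);
translate([20, 0, 960]) cube([740, 360, 20]);
translate([20, 0, 1120]) cube([740, 360, 20]);
translate([20, 0, 1280]) cube([740, 360, 20]);
translate([760, 0, 0]) cube([20, 360, 1300]);


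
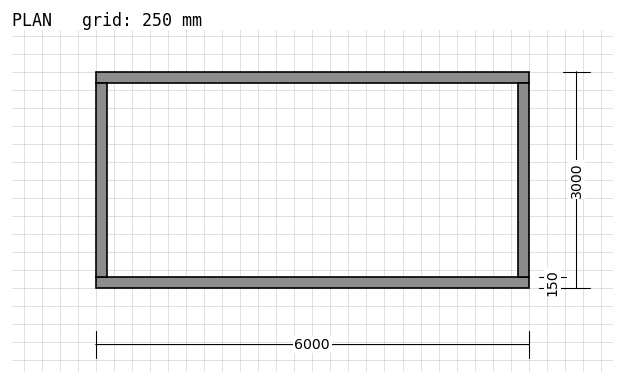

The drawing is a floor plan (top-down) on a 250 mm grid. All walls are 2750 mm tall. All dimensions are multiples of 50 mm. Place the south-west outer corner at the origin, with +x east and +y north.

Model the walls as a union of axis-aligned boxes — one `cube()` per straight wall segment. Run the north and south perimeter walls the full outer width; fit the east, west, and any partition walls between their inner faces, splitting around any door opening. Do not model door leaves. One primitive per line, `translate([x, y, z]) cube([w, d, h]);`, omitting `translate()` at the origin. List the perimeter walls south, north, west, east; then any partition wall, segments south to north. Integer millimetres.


cube([6000, 150, 2750]);
translate([0, 2850, 0]) cube([6000, 150, 2750]);
translate([0, 150, 0]) cube([150, 2700, 2750]);
translate([5850, 150, 0]) cube([150, 2700, 2750]);


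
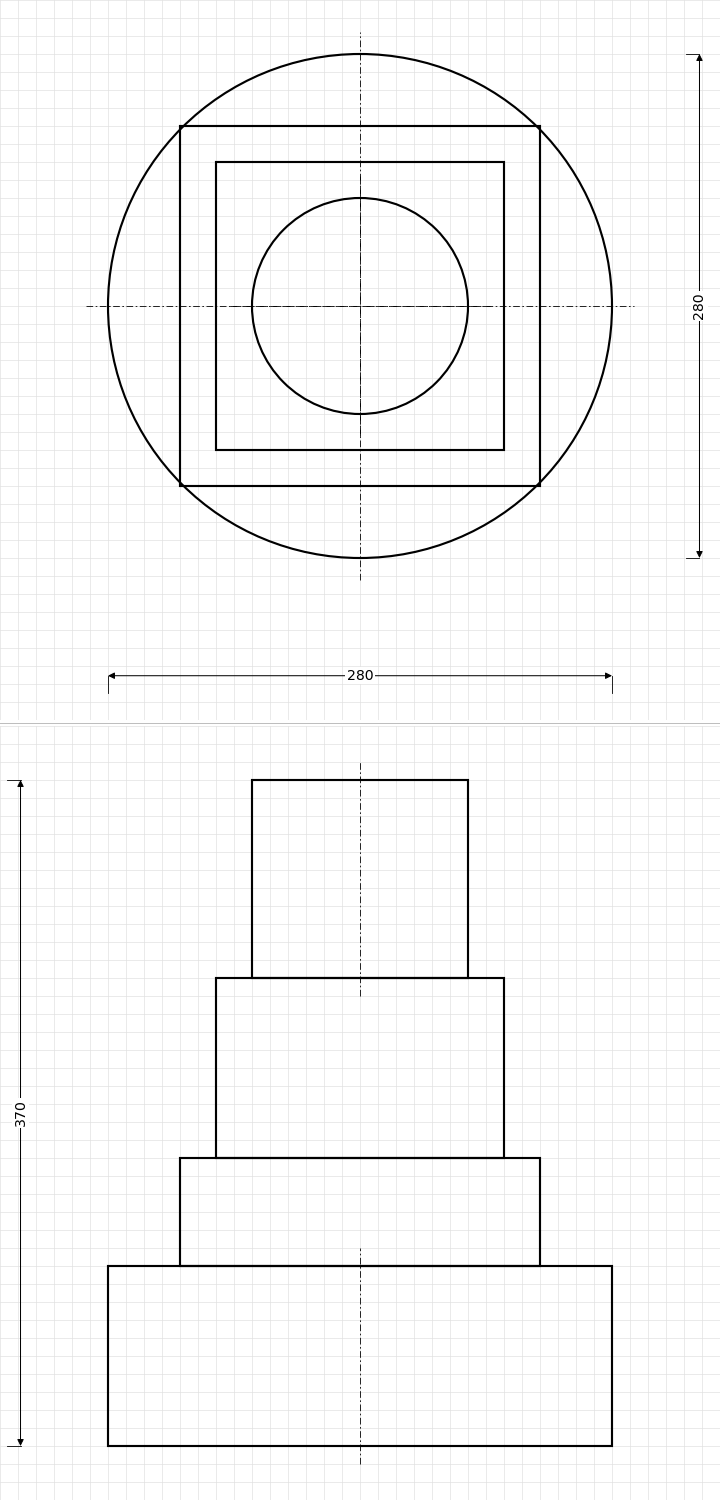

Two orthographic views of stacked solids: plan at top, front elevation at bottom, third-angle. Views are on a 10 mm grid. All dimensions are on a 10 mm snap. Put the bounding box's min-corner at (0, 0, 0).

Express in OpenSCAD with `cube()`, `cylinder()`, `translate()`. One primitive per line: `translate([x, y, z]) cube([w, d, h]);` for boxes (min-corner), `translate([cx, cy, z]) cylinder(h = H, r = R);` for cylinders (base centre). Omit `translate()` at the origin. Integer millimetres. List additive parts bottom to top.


translate([140, 140, 0]) cylinder(h = 100, r = 140);
translate([40, 40, 100]) cube([200, 200, 60]);
translate([60, 60, 160]) cube([160, 160, 100]);
translate([140, 140, 260]) cylinder(h = 110, r = 60);
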